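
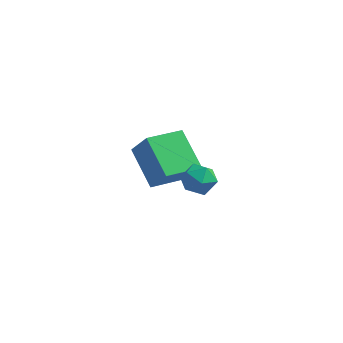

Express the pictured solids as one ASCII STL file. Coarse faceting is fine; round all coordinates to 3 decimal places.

solid 
facet normal -0.547 0.207 -0.811
outer loop
vertex -2.486 2.406 -0.532
vertex -1.521 3.851 -0.815
vertex -1.189 1.315 -1.685
endloop
endfacet
facet normal -0.548 -0.821 0.160
outer loop
vertex -0.379 1.009 -0.485
vertex -2.486 2.406 -0.532
vertex -1.189 1.315 -1.685
endloop
endfacet
facet normal -0.547 0.207 -0.811
outer loop
vertex -1.189 1.315 -1.685
vertex -1.521 3.851 -0.815
vertex -0.224 2.76 -1.968
endloop
endfacet
facet normal 0.632 -0.532 -0.563
outer loop
vertex -0.224 2.76 -1.968
vertex -0.379 1.009 -0.485
vertex -1.189 1.315 -1.685
endloop
endfacet
facet normal -0.632 0.532 0.563
outer loop
vertex -2.486 2.406 -0.532
vertex -0.711 3.545 0.385
vertex -1.521 3.851 -0.815
endloop
endfacet
facet normal -0.548 -0.821 0.160
outer loop
vertex -1.676 2.1 0.668
vertex -2.486 2.406 -0.532
vertex -0.379 1.009 -0.485
endloop
endfacet
facet normal -0.632 0.532 0.563
outer loop
vertex -1.676 2.1 0.668
vertex -0.711 3.545 0.385
vertex -2.486 2.406 -0.532
endloop
endfacet
facet normal 0.548 0.821 -0.160
outer loop
vertex -1.521 3.851 -0.815
vertex -0.711 3.545 0.385
vertex -0.224 2.76 -1.968
endloop
endfacet
facet normal 0.632 -0.532 -0.563
outer loop
vertex 0.586 2.454 -0.768
vertex -0.379 1.009 -0.485
vertex -0.224 2.76 -1.968
endloop
endfacet
facet normal 0.548 0.821 -0.160
outer loop
vertex -0.224 2.76 -1.968
vertex -0.711 3.545 0.385
vertex 0.586 2.454 -0.768
endloop
endfacet
facet normal 0.547 -0.207 0.811
outer loop
vertex 0.586 2.454 -0.768
vertex -1.676 2.1 0.668
vertex -0.379 1.009 -0.485
endloop
endfacet
facet normal 0.547 -0.207 0.811
outer loop
vertex -0.711 3.545 0.385
vertex -1.676 2.1 0.668
vertex 0.586 2.454 -0.768
endloop
endfacet
facet normal 0.176 0.898 -0.403
outer loop
vertex 2.564 -1.723 1.991
vertex 1.864 -1.48 2.227
vertex 2.482 -1.393 2.691
endloop
endfacet
facet normal 0.783 0.593 -0.188
outer loop
vertex 2.564 -1.723 1.991
vertex 2.482 -1.393 2.691
vertex 2.936 -2.019 2.607
endloop
endfacet
facet normal 0.849 -0.032 -0.528
outer loop
vertex 2.564 -1.723 1.991
vertex 2.936 -2.019 2.607
vertex 2.598 -2.494 2.092
endloop
endfacet
facet normal 0.283 -0.112 -0.953
outer loop
vertex 2.564 -1.723 1.991
vertex 2.598 -2.494 2.092
vertex 1.935 -2.161 1.856
endloop
endfacet
facet normal -0.135 0.463 -0.876
outer loop
vertex 2.564 -1.723 1.991
vertex 1.935 -2.161 1.856
vertex 1.864 -1.48 2.227
endloop
endfacet
facet normal 0.727 0.459 0.510
outer loop
vertex 2.936 -2.019 2.607
vertex 2.482 -1.393 2.691
vertex 2.465 -1.959 3.224
endloop
endfacet
facet normal -0.256 0.953 0.162
outer loop
vertex 2.482 -1.393 2.691
vertex 1.864 -1.48 2.227
vertex 1.802 -1.626 2.988
endloop
endfacet
facet normal -0.758 0.249 -0.603
outer loop
vertex 1.864 -1.48 2.227
vertex 1.935 -2.161 1.856
vertex 1.464 -2.101 2.473
endloop
endfacet
facet normal -0.084 -0.682 -0.727
outer loop
vertex 1.935 -2.161 1.856
vertex 2.598 -2.494 2.092
vertex 1.918 -2.727 2.389
endloop
endfacet
facet normal 0.833 -0.552 -0.038
outer loop
vertex 2.598 -2.494 2.092
vertex 2.936 -2.019 2.607
vertex 2.536 -2.64 2.853
endloop
endfacet
facet normal -0.283 0.112 0.953
outer loop
vertex 1.836 -2.397 3.089
vertex 2.465 -1.959 3.224
vertex 1.802 -1.626 2.988
endloop
endfacet
facet normal -0.849 0.032 0.528
outer loop
vertex 1.836 -2.397 3.089
vertex 1.802 -1.626 2.988
vertex 1.464 -2.101 2.473
endloop
endfacet
facet normal -0.783 -0.593 0.188
outer loop
vertex 1.836 -2.397 3.089
vertex 1.464 -2.101 2.473
vertex 1.918 -2.727 2.389
endloop
endfacet
facet normal -0.176 -0.898 0.403
outer loop
vertex 1.836 -2.397 3.089
vertex 1.918 -2.727 2.389
vertex 2.536 -2.64 2.853
endloop
endfacet
facet normal 0.135 -0.463 0.876
outer loop
vertex 1.836 -2.397 3.089
vertex 2.536 -2.64 2.853
vertex 2.465 -1.959 3.224
endloop
endfacet
facet normal 0.084 0.682 0.727
outer loop
vertex 1.802 -1.626 2.988
vertex 2.465 -1.959 3.224
vertex 2.482 -1.393 2.691
endloop
endfacet
facet normal -0.833 0.552 0.038
outer loop
vertex 1.464 -2.101 2.473
vertex 1.802 -1.626 2.988
vertex 1.864 -1.48 2.227
endloop
endfacet
facet normal -0.727 -0.459 -0.510
outer loop
vertex 1.918 -2.727 2.389
vertex 1.464 -2.101 2.473
vertex 1.935 -2.161 1.856
endloop
endfacet
facet normal 0.256 -0.953 -0.162
outer loop
vertex 2.536 -2.64 2.853
vertex 1.918 -2.727 2.389
vertex 2.598 -2.494 2.092
endloop
endfacet
facet normal 0.758 -0.249 0.603
outer loop
vertex 2.465 -1.959 3.224
vertex 2.536 -2.64 2.853
vertex 2.936 -2.019 2.607
endloop
endfacet

endsolid


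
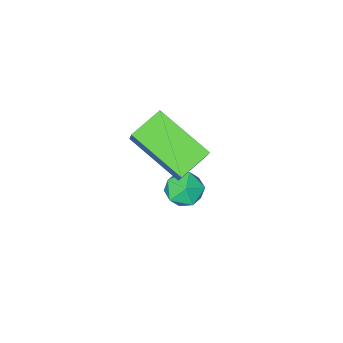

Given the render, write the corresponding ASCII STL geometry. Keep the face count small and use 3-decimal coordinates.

solid 
facet normal -0.919 -0.056 0.391
outer loop
vertex -0.86 2.797 1.319
vertex -1.361 4.531 0.389
vertex -1.274 2.104 0.249
endloop
endfacet
facet normal 0.247 -0.854 0.458
outer loop
vertex -0.199 2.169 -0.209
vertex -0.86 2.797 1.319
vertex -1.274 2.104 0.249
endloop
endfacet
facet normal -0.919 -0.055 0.391
outer loop
vertex -1.274 2.104 0.249
vertex -1.361 4.531 0.389
vertex -1.774 3.838 -0.681
endloop
endfacet
facet normal -0.309 -0.517 -0.798
outer loop
vertex -1.774 3.838 -0.681
vertex -0.199 2.169 -0.209
vertex -1.274 2.104 0.249
endloop
endfacet
facet normal 0.309 0.517 0.798
outer loop
vertex -0.86 2.797 1.319
vertex -0.286 4.596 -0.069
vertex -1.361 4.531 0.389
endloop
endfacet
facet normal 0.247 -0.854 0.458
outer loop
vertex 0.214 2.862 0.861
vertex -0.86 2.797 1.319
vertex -0.199 2.169 -0.209
endloop
endfacet
facet normal 0.309 0.517 0.798
outer loop
vertex 0.214 2.862 0.861
vertex -0.286 4.596 -0.069
vertex -0.86 2.797 1.319
endloop
endfacet
facet normal -0.247 0.854 -0.458
outer loop
vertex -1.361 4.531 0.389
vertex -0.286 4.596 -0.069
vertex -1.774 3.838 -0.681
endloop
endfacet
facet normal -0.309 -0.517 -0.798
outer loop
vertex -0.7 3.903 -1.139
vertex -0.199 2.169 -0.209
vertex -1.774 3.838 -0.681
endloop
endfacet
facet normal -0.247 0.854 -0.458
outer loop
vertex -1.774 3.838 -0.681
vertex -0.286 4.596 -0.069
vertex -0.7 3.903 -1.139
endloop
endfacet
facet normal 0.919 0.056 -0.391
outer loop
vertex -0.7 3.903 -1.139
vertex 0.214 2.862 0.861
vertex -0.199 2.169 -0.209
endloop
endfacet
facet normal 0.919 0.055 -0.391
outer loop
vertex -0.286 4.596 -0.069
vertex 0.214 2.862 0.861
vertex -0.7 3.903 -1.139
endloop
endfacet
facet normal -0.009 0.929 0.370
outer loop
vertex -1.441 3.642 -3.177
vertex -2.026 3.485 -2.797
vertex -1.377 3.379 -2.516
endloop
endfacet
facet normal 0.658 0.719 0.223
outer loop
vertex -1.441 3.642 -3.177
vertex -1.377 3.379 -2.516
vertex -0.946 3.146 -3.037
endloop
endfacet
facet normal 0.687 0.553 -0.471
outer loop
vertex -1.441 3.642 -3.177
vertex -0.946 3.146 -3.037
vertex -1.328 3.108 -3.639
endloop
endfacet
facet normal 0.041 0.659 -0.751
outer loop
vertex -1.441 3.642 -3.177
vertex -1.328 3.108 -3.639
vertex -1.996 3.318 -3.491
endloop
endfacet
facet normal -0.390 0.891 -0.231
outer loop
vertex -1.441 3.642 -3.177
vertex -1.996 3.318 -3.491
vertex -2.026 3.485 -2.797
endloop
endfacet
facet normal 0.792 0.128 0.597
outer loop
vertex -0.946 3.146 -3.037
vertex -1.377 3.379 -2.516
vertex -1.224 2.682 -2.569
endloop
endfacet
facet normal -0.286 0.466 0.837
outer loop
vertex -1.377 3.379 -2.516
vertex -2.026 3.485 -2.797
vertex -1.892 2.892 -2.421
endloop
endfacet
facet normal -0.904 0.404 -0.136
outer loop
vertex -2.026 3.485 -2.797
vertex -1.996 3.318 -3.491
vertex -2.274 2.854 -3.023
endloop
endfacet
facet normal -0.208 0.029 -0.978
outer loop
vertex -1.996 3.318 -3.491
vertex -1.328 3.108 -3.639
vertex -1.843 2.621 -3.544
endloop
endfacet
facet normal 0.840 -0.142 -0.524
outer loop
vertex -1.328 3.108 -3.639
vertex -0.946 3.146 -3.037
vertex -1.194 2.515 -3.263
endloop
endfacet
facet normal -0.041 -0.659 0.751
outer loop
vertex -1.779 2.358 -2.883
vertex -1.224 2.682 -2.569
vertex -1.892 2.892 -2.421
endloop
endfacet
facet normal -0.687 -0.553 0.471
outer loop
vertex -1.779 2.358 -2.883
vertex -1.892 2.892 -2.421
vertex -2.274 2.854 -3.023
endloop
endfacet
facet normal -0.658 -0.719 -0.223
outer loop
vertex -1.779 2.358 -2.883
vertex -2.274 2.854 -3.023
vertex -1.843 2.621 -3.544
endloop
endfacet
facet normal 0.009 -0.929 -0.370
outer loop
vertex -1.779 2.358 -2.883
vertex -1.843 2.621 -3.544
vertex -1.194 2.515 -3.263
endloop
endfacet
facet normal 0.390 -0.891 0.231
outer loop
vertex -1.779 2.358 -2.883
vertex -1.194 2.515 -3.263
vertex -1.224 2.682 -2.569
endloop
endfacet
facet normal 0.208 -0.029 0.978
outer loop
vertex -1.892 2.892 -2.421
vertex -1.224 2.682 -2.569
vertex -1.377 3.379 -2.516
endloop
endfacet
facet normal -0.840 0.142 0.524
outer loop
vertex -2.274 2.854 -3.023
vertex -1.892 2.892 -2.421
vertex -2.026 3.485 -2.797
endloop
endfacet
facet normal -0.792 -0.128 -0.597
outer loop
vertex -1.843 2.621 -3.544
vertex -2.274 2.854 -3.023
vertex -1.996 3.318 -3.491
endloop
endfacet
facet normal 0.286 -0.466 -0.837
outer loop
vertex -1.194 2.515 -3.263
vertex -1.843 2.621 -3.544
vertex -1.328 3.108 -3.639
endloop
endfacet
facet normal 0.904 -0.404 0.136
outer loop
vertex -1.224 2.682 -2.569
vertex -1.194 2.515 -3.263
vertex -0.946 3.146 -3.037
endloop
endfacet

endsolid


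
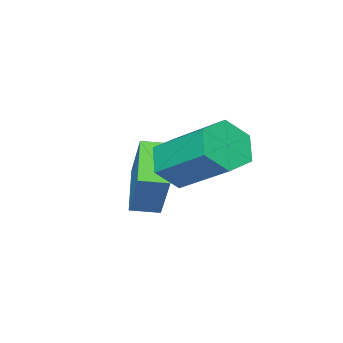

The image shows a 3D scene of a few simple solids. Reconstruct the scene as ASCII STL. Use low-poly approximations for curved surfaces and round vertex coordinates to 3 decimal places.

solid 
facet normal 0.036 -0.820 -0.572
outer loop
vertex 0.589 -1.315 -0.73
vertex 0.108 -0.943 -1.294
vertex 0.933 -0.873 -1.342
endloop
endfacet
facet normal 0.909 -0.210 0.359
outer loop
vertex 0.589 -1.315 -0.73
vertex 0.933 -0.873 -1.342
vertex 0.514 0.391 0.459
endloop
endfacet
facet normal 0.909 -0.210 0.359
outer loop
vertex 0.514 0.391 0.459
vertex 0.933 -0.873 -1.342
vertex 0.858 0.833 -0.154
endloop
endfacet
facet normal -0.036 0.820 0.571
outer loop
vertex 0.514 0.391 0.459
vertex 0.858 0.833 -0.154
vertex 0.032 0.763 -0.106
endloop
endfacet
facet normal 0.036 -0.820 -0.571
outer loop
vertex 0.933 -0.873 -1.342
vertex 0.108 -0.943 -1.294
vertex 0.452 -0.501 -1.907
endloop
endfacet
facet normal 0.814 0.355 -0.459
outer loop
vertex 0.933 -0.873 -1.342
vertex 0.452 -0.501 -1.907
vertex 0.858 0.833 -0.154
endloop
endfacet
facet normal 0.813 0.357 -0.460
outer loop
vertex 0.858 0.833 -0.154
vertex 0.452 -0.501 -1.907
vertex 0.376 1.205 -0.718
endloop
endfacet
facet normal -0.036 0.820 0.572
outer loop
vertex 0.858 0.833 -0.154
vertex 0.376 1.205 -0.718
vertex 0.032 0.763 -0.106
endloop
endfacet
facet normal 0.036 -0.820 -0.571
outer loop
vertex 0.452 -0.501 -1.907
vertex 0.108 -0.943 -1.294
vertex -0.374 -0.571 -1.859
endloop
endfacet
facet normal -0.096 0.566 -0.819
outer loop
vertex 0.452 -0.501 -1.907
vertex -0.374 -0.571 -1.859
vertex 0.376 1.205 -0.718
endloop
endfacet
facet normal -0.096 0.566 -0.819
outer loop
vertex 0.376 1.205 -0.718
vertex -0.374 -0.571 -1.859
vertex -0.449 1.135 -0.67
endloop
endfacet
facet normal -0.036 0.820 0.572
outer loop
vertex 0.376 1.205 -0.718
vertex -0.449 1.135 -0.67
vertex 0.032 0.763 -0.106
endloop
endfacet
facet normal 0.036 -0.820 -0.571
outer loop
vertex -0.374 -0.571 -1.859
vertex 0.108 -0.943 -1.294
vertex -0.718 -1.013 -1.246
endloop
endfacet
facet normal -0.909 0.210 -0.359
outer loop
vertex -0.374 -0.571 -1.859
vertex -0.718 -1.013 -1.246
vertex -0.449 1.135 -0.67
endloop
endfacet
facet normal -0.909 0.210 -0.359
outer loop
vertex -0.449 1.135 -0.67
vertex -0.718 -1.013 -1.246
vertex -0.793 0.693 -0.058
endloop
endfacet
facet normal -0.036 0.820 0.572
outer loop
vertex -0.449 1.135 -0.67
vertex -0.793 0.693 -0.058
vertex 0.032 0.763 -0.106
endloop
endfacet
facet normal 0.036 -0.820 -0.572
outer loop
vertex -0.718 -1.013 -1.246
vertex 0.108 -0.943 -1.294
vertex -0.236 -1.385 -0.682
endloop
endfacet
facet normal -0.813 -0.356 0.460
outer loop
vertex -0.718 -1.013 -1.246
vertex -0.236 -1.385 -0.682
vertex -0.793 0.693 -0.058
endloop
endfacet
facet normal -0.814 -0.356 0.459
outer loop
vertex -0.793 0.693 -0.058
vertex -0.236 -1.385 -0.682
vertex -0.312 0.321 0.507
endloop
endfacet
facet normal -0.036 0.820 0.571
outer loop
vertex -0.793 0.693 -0.058
vertex -0.312 0.321 0.507
vertex 0.032 0.763 -0.106
endloop
endfacet
facet normal 0.036 -0.820 -0.572
outer loop
vertex -0.236 -1.385 -0.682
vertex 0.108 -0.943 -1.294
vertex 0.589 -1.315 -0.73
endloop
endfacet
facet normal 0.096 -0.566 0.819
outer loop
vertex -0.236 -1.385 -0.682
vertex 0.589 -1.315 -0.73
vertex -0.312 0.321 0.507
endloop
endfacet
facet normal 0.096 -0.566 0.819
outer loop
vertex -0.312 0.321 0.507
vertex 0.589 -1.315 -0.73
vertex 0.514 0.391 0.459
endloop
endfacet
facet normal -0.036 0.820 0.571
outer loop
vertex -0.312 0.321 0.507
vertex 0.514 0.391 0.459
vertex 0.032 0.763 -0.106
endloop
endfacet
facet normal -0.598 -0.623 0.505
outer loop
vertex 0.302 -2.139 -0.874
vertex -0.327 -1.625 -0.985
vertex -0.108 -2.968 -2.383
endloop
endfacet
facet normal 0.767 -0.627 0.136
outer loop
vertex 0.807 -2.015 -3.155
vertex 0.302 -2.139 -0.874
vertex -0.108 -2.968 -2.383
endloop
endfacet
facet normal -0.598 -0.623 0.505
outer loop
vertex -0.108 -2.968 -2.383
vertex -0.327 -1.625 -0.985
vertex -0.737 -2.454 -2.494
endloop
endfacet
facet normal -0.232 -0.468 -0.853
outer loop
vertex -0.737 -2.454 -2.494
vertex 0.807 -2.015 -3.155
vertex -0.108 -2.968 -2.383
endloop
endfacet
facet normal 0.232 0.468 0.853
outer loop
vertex 0.302 -2.139 -0.874
vertex 0.588 -0.672 -1.757
vertex -0.327 -1.625 -0.985
endloop
endfacet
facet normal 0.767 -0.627 0.136
outer loop
vertex 1.217 -1.186 -1.646
vertex 0.302 -2.139 -0.874
vertex 0.807 -2.015 -3.155
endloop
endfacet
facet normal 0.232 0.468 0.853
outer loop
vertex 1.217 -1.186 -1.646
vertex 0.588 -0.672 -1.757
vertex 0.302 -2.139 -0.874
endloop
endfacet
facet normal -0.767 0.627 -0.136
outer loop
vertex -0.327 -1.625 -0.985
vertex 0.588 -0.672 -1.757
vertex -0.737 -2.454 -2.494
endloop
endfacet
facet normal -0.232 -0.468 -0.853
outer loop
vertex 0.178 -1.501 -3.266
vertex 0.807 -2.015 -3.155
vertex -0.737 -2.454 -2.494
endloop
endfacet
facet normal -0.767 0.627 -0.136
outer loop
vertex -0.737 -2.454 -2.494
vertex 0.588 -0.672 -1.757
vertex 0.178 -1.501 -3.266
endloop
endfacet
facet normal 0.598 0.623 -0.505
outer loop
vertex 0.178 -1.501 -3.266
vertex 1.217 -1.186 -1.646
vertex 0.807 -2.015 -3.155
endloop
endfacet
facet normal 0.598 0.623 -0.505
outer loop
vertex 0.588 -0.672 -1.757
vertex 1.217 -1.186 -1.646
vertex 0.178 -1.501 -3.266
endloop
endfacet

endsolid


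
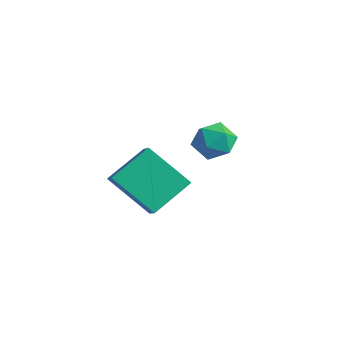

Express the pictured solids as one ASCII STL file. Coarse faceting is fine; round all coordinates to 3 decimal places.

solid 
facet normal -0.697 0.411 -0.588
outer loop
vertex -4.842 -0.461 0.561
vertex -3.326 0.165 -0.798
vertex -5.007 -2.049 -0.354
endloop
endfacet
facet normal -0.712 -0.294 0.638
outer loop
vertex -4.234 -2.505 0.298
vertex -4.842 -0.461 0.561
vertex -5.007 -2.049 -0.354
endloop
endfacet
facet normal -0.697 0.411 -0.587
outer loop
vertex -5.007 -2.049 -0.354
vertex -3.326 0.165 -0.798
vertex -3.492 -1.423 -1.713
endloop
endfacet
facet normal -0.090 -0.863 -0.497
outer loop
vertex -3.492 -1.423 -1.713
vertex -4.234 -2.505 0.298
vertex -5.007 -2.049 -0.354
endloop
endfacet
facet normal 0.090 0.863 0.497
outer loop
vertex -4.842 -0.461 0.561
vertex -2.553 -0.291 -0.146
vertex -3.326 0.165 -0.798
endloop
endfacet
facet normal -0.711 -0.294 0.639
outer loop
vertex -4.068 -0.917 1.213
vertex -4.842 -0.461 0.561
vertex -4.234 -2.505 0.298
endloop
endfacet
facet normal 0.090 0.863 0.497
outer loop
vertex -4.068 -0.917 1.213
vertex -2.553 -0.291 -0.146
vertex -4.842 -0.461 0.561
endloop
endfacet
facet normal 0.712 0.293 -0.638
outer loop
vertex -3.326 0.165 -0.798
vertex -2.553 -0.291 -0.146
vertex -3.492 -1.423 -1.713
endloop
endfacet
facet normal -0.089 -0.863 -0.497
outer loop
vertex -2.718 -1.879 -1.061
vertex -4.234 -2.505 0.298
vertex -3.492 -1.423 -1.713
endloop
endfacet
facet normal 0.711 0.294 -0.639
outer loop
vertex -3.492 -1.423 -1.713
vertex -2.553 -0.291 -0.146
vertex -2.718 -1.879 -1.061
endloop
endfacet
facet normal 0.697 -0.411 0.588
outer loop
vertex -2.718 -1.879 -1.061
vertex -4.068 -0.917 1.213
vertex -4.234 -2.505 0.298
endloop
endfacet
facet normal 0.697 -0.411 0.588
outer loop
vertex -2.553 -0.291 -0.146
vertex -4.068 -0.917 1.213
vertex -2.718 -1.879 -1.061
endloop
endfacet
facet normal 0.153 0.904 -0.399
outer loop
vertex -0.322 -0.792 2.687
vertex -0.918 -0.471 3.187
vertex -0.118 -0.492 3.446
endloop
endfacet
facet normal 0.753 0.517 -0.407
outer loop
vertex -0.322 -0.792 2.687
vertex -0.118 -0.492 3.446
vertex 0.226 -1.209 3.171
endloop
endfacet
facet normal 0.625 -0.080 -0.776
outer loop
vertex -0.322 -0.792 2.687
vertex 0.226 -1.209 3.171
vertex -0.362 -1.63 2.741
endloop
endfacet
facet normal -0.054 -0.062 -0.997
outer loop
vertex -0.322 -0.792 2.687
vertex -0.362 -1.63 2.741
vertex -1.069 -1.174 2.751
endloop
endfacet
facet normal -0.345 0.547 -0.763
outer loop
vertex -0.322 -0.792 2.687
vertex -1.069 -1.174 2.751
vertex -0.918 -0.471 3.187
endloop
endfacet
facet normal 0.905 0.332 0.265
outer loop
vertex 0.226 -1.209 3.171
vertex -0.118 -0.492 3.446
vertex -0.031 -1.146 3.969
endloop
endfacet
facet normal -0.065 0.958 0.280
outer loop
vertex -0.118 -0.492 3.446
vertex -0.918 -0.471 3.187
vertex -0.738 -0.69 3.979
endloop
endfacet
facet normal -0.871 0.380 -0.311
outer loop
vertex -0.918 -0.471 3.187
vertex -1.069 -1.174 2.751
vertex -1.326 -1.111 3.549
endloop
endfacet
facet normal -0.400 -0.604 -0.689
outer loop
vertex -1.069 -1.174 2.751
vertex -0.362 -1.63 2.741
vertex -0.982 -1.828 3.274
endloop
endfacet
facet normal 0.698 -0.634 -0.334
outer loop
vertex -0.362 -1.63 2.741
vertex 0.226 -1.209 3.171
vertex -0.182 -1.849 3.533
endloop
endfacet
facet normal 0.054 0.062 0.997
outer loop
vertex -0.778 -1.528 4.033
vertex -0.031 -1.146 3.969
vertex -0.738 -0.69 3.979
endloop
endfacet
facet normal -0.625 0.080 0.776
outer loop
vertex -0.778 -1.528 4.033
vertex -0.738 -0.69 3.979
vertex -1.326 -1.111 3.549
endloop
endfacet
facet normal -0.753 -0.517 0.407
outer loop
vertex -0.778 -1.528 4.033
vertex -1.326 -1.111 3.549
vertex -0.982 -1.828 3.274
endloop
endfacet
facet normal -0.153 -0.904 0.399
outer loop
vertex -0.778 -1.528 4.033
vertex -0.982 -1.828 3.274
vertex -0.182 -1.849 3.533
endloop
endfacet
facet normal 0.345 -0.547 0.763
outer loop
vertex -0.778 -1.528 4.033
vertex -0.182 -1.849 3.533
vertex -0.031 -1.146 3.969
endloop
endfacet
facet normal 0.400 0.604 0.689
outer loop
vertex -0.738 -0.69 3.979
vertex -0.031 -1.146 3.969
vertex -0.118 -0.492 3.446
endloop
endfacet
facet normal -0.698 0.634 0.334
outer loop
vertex -1.326 -1.111 3.549
vertex -0.738 -0.69 3.979
vertex -0.918 -0.471 3.187
endloop
endfacet
facet normal -0.905 -0.332 -0.265
outer loop
vertex -0.982 -1.828 3.274
vertex -1.326 -1.111 3.549
vertex -1.069 -1.174 2.751
endloop
endfacet
facet normal 0.065 -0.958 -0.280
outer loop
vertex -0.182 -1.849 3.533
vertex -0.982 -1.828 3.274
vertex -0.362 -1.63 2.741
endloop
endfacet
facet normal 0.871 -0.380 0.311
outer loop
vertex -0.031 -1.146 3.969
vertex -0.182 -1.849 3.533
vertex 0.226 -1.209 3.171
endloop
endfacet

endsolid


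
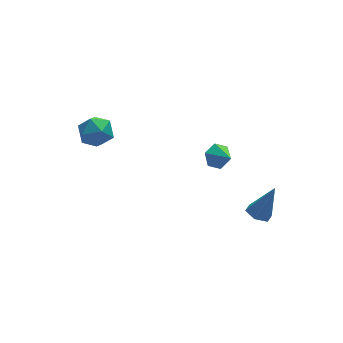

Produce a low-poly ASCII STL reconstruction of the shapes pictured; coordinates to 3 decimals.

solid 
facet normal -0.283 0.797 -0.534
outer loop
vertex 2.648 -0.053 -0.349
vertex 2.054 -0.414 -0.573
vertex 2.03 -0.014 0.037
endloop
endfacet
facet normal 0.530 0.152 0.834
outer loop
vertex 2.648 -0.053 -0.349
vertex 2.03 -0.014 0.037
vertex 2.386 -1.346 0.053
endloop
endfacet
facet normal -0.283 0.797 -0.534
outer loop
vertex 2.03 -0.014 0.037
vertex 2.054 -0.414 -0.573
vertex 1.436 -0.374 -0.186
endloop
endfacet
facet normal -0.312 -0.072 0.947
outer loop
vertex 2.03 -0.014 0.037
vertex 1.436 -0.374 -0.186
vertex 2.386 -1.346 0.053
endloop
endfacet
facet normal -0.283 0.796 -0.535
outer loop
vertex 1.436 -0.374 -0.186
vertex 2.054 -0.414 -0.573
vertex 1.46 -0.775 -0.796
endloop
endfacet
facet normal -0.709 -0.602 0.368
outer loop
vertex 1.436 -0.374 -0.186
vertex 1.46 -0.775 -0.796
vertex 2.386 -1.346 0.053
endloop
endfacet
facet normal -0.283 0.796 -0.536
outer loop
vertex 1.46 -0.775 -0.796
vertex 2.054 -0.414 -0.573
vertex 2.079 -0.815 -1.182
endloop
endfacet
facet normal -0.262 -0.909 -0.326
outer loop
vertex 1.46 -0.775 -0.796
vertex 2.079 -0.815 -1.182
vertex 2.386 -1.346 0.053
endloop
endfacet
facet normal -0.283 0.796 -0.536
outer loop
vertex 2.079 -0.815 -1.182
vertex 2.054 -0.414 -0.573
vertex 2.672 -0.454 -0.959
endloop
endfacet
facet normal 0.582 -0.685 -0.439
outer loop
vertex 2.079 -0.815 -1.182
vertex 2.672 -0.454 -0.959
vertex 2.386 -1.346 0.053
endloop
endfacet
facet normal -0.282 0.796 -0.535
outer loop
vertex 2.672 -0.454 -0.959
vertex 2.054 -0.414 -0.573
vertex 2.648 -0.053 -0.349
endloop
endfacet
facet normal 0.978 -0.155 0.140
outer loop
vertex 2.672 -0.454 -0.959
vertex 2.648 -0.053 -0.349
vertex 2.386 -1.346 0.053
endloop
endfacet
facet normal -0.331 0.727 0.602
outer loop
vertex -2.763 3.738 0.0
vertex -3.683 3.446 -0.153
vertex -3.167 3.068 0.587
endloop
endfacet
facet normal 0.319 0.508 0.800
outer loop
vertex -2.763 3.738 0.0
vertex -3.167 3.068 0.587
vertex -2.243 2.961 0.286
endloop
endfacet
facet normal 0.761 0.600 0.247
outer loop
vertex -2.763 3.738 0.0
vertex -2.243 2.961 0.286
vertex -2.188 3.272 -0.639
endloop
endfacet
facet normal 0.384 0.876 -0.293
outer loop
vertex -2.763 3.738 0.0
vertex -2.188 3.272 -0.639
vertex -3.078 3.572 -0.91
endloop
endfacet
facet normal -0.291 0.954 -0.073
outer loop
vertex -2.763 3.738 0.0
vertex -3.078 3.572 -0.91
vertex -3.683 3.446 -0.153
endloop
endfacet
facet normal 0.284 -0.191 0.940
outer loop
vertex -2.243 2.961 0.286
vertex -3.167 3.068 0.587
vertex -2.842 2.188 0.31
endloop
endfacet
facet normal -0.768 0.163 0.619
outer loop
vertex -3.167 3.068 0.587
vertex -3.683 3.446 -0.153
vertex -3.732 2.488 0.039
endloop
endfacet
facet normal -0.703 0.530 -0.474
outer loop
vertex -3.683 3.446 -0.153
vertex -3.078 3.572 -0.91
vertex -3.677 2.799 -0.886
endloop
endfacet
facet normal 0.388 0.404 -0.828
outer loop
vertex -3.078 3.572 -0.91
vertex -2.188 3.272 -0.639
vertex -2.753 2.692 -1.187
endloop
endfacet
facet normal 0.998 -0.042 0.045
outer loop
vertex -2.188 3.272 -0.639
vertex -2.243 2.961 0.286
vertex -2.237 2.314 -0.447
endloop
endfacet
facet normal -0.384 -0.876 0.293
outer loop
vertex -3.157 2.022 -0.6
vertex -2.842 2.188 0.31
vertex -3.732 2.488 0.039
endloop
endfacet
facet normal -0.761 -0.600 -0.247
outer loop
vertex -3.157 2.022 -0.6
vertex -3.732 2.488 0.039
vertex -3.677 2.799 -0.886
endloop
endfacet
facet normal -0.319 -0.508 -0.800
outer loop
vertex -3.157 2.022 -0.6
vertex -3.677 2.799 -0.886
vertex -2.753 2.692 -1.187
endloop
endfacet
facet normal 0.331 -0.727 -0.602
outer loop
vertex -3.157 2.022 -0.6
vertex -2.753 2.692 -1.187
vertex -2.237 2.314 -0.447
endloop
endfacet
facet normal 0.291 -0.954 0.073
outer loop
vertex -3.157 2.022 -0.6
vertex -2.237 2.314 -0.447
vertex -2.842 2.188 0.31
endloop
endfacet
facet normal -0.388 -0.404 0.828
outer loop
vertex -3.732 2.488 0.039
vertex -2.842 2.188 0.31
vertex -3.167 3.068 0.587
endloop
endfacet
facet normal -0.998 0.042 -0.045
outer loop
vertex -3.677 2.799 -0.886
vertex -3.732 2.488 0.039
vertex -3.683 3.446 -0.153
endloop
endfacet
facet normal -0.284 0.191 -0.940
outer loop
vertex -2.753 2.692 -1.187
vertex -3.677 2.799 -0.886
vertex -3.078 3.572 -0.91
endloop
endfacet
facet normal 0.768 -0.163 -0.619
outer loop
vertex -2.237 2.314 -0.447
vertex -2.753 2.692 -1.187
vertex -2.188 3.272 -0.639
endloop
endfacet
facet normal 0.703 -0.530 0.474
outer loop
vertex -2.842 2.188 0.31
vertex -2.237 2.314 -0.447
vertex -2.243 2.961 0.286
endloop
endfacet
facet normal -0.426 -0.031 -0.904
outer loop
vertex 4.002 -2.703 -3.608
vertex 3.384 -2.589 -3.321
vertex 3.775 -2.057 -3.523
endloop
endfacet
facet normal 0.933 0.343 -0.112
outer loop
vertex 4.002 -2.703 -3.608
vertex 3.775 -2.057 -3.523
vertex 4.176 -2.531 -1.639
endloop
endfacet
facet normal -0.425 -0.031 -0.905
outer loop
vertex 3.775 -2.057 -3.523
vertex 3.384 -2.589 -3.321
vertex 3.158 -1.943 -3.237
endloop
endfacet
facet normal 0.260 0.948 0.183
outer loop
vertex 3.775 -2.057 -3.523
vertex 3.158 -1.943 -3.237
vertex 4.176 -2.531 -1.639
endloop
endfacet
facet normal -0.425 -0.031 -0.905
outer loop
vertex 3.158 -1.943 -3.237
vertex 3.384 -2.589 -3.321
vertex 2.767 -2.474 -3.035
endloop
endfacet
facet normal -0.542 0.616 0.572
outer loop
vertex 3.158 -1.943 -3.237
vertex 2.767 -2.474 -3.035
vertex 4.176 -2.531 -1.639
endloop
endfacet
facet normal -0.425 -0.032 -0.905
outer loop
vertex 2.767 -2.474 -3.035
vertex 3.384 -2.589 -3.321
vertex 2.994 -3.121 -3.119
endloop
endfacet
facet normal -0.673 -0.322 0.666
outer loop
vertex 2.767 -2.474 -3.035
vertex 2.994 -3.121 -3.119
vertex 4.176 -2.531 -1.639
endloop
endfacet
facet normal -0.426 -0.031 -0.904
outer loop
vertex 2.994 -3.121 -3.119
vertex 3.384 -2.589 -3.321
vertex 3.611 -3.235 -3.406
endloop
endfacet
facet normal 0.000 -0.929 0.370
outer loop
vertex 2.994 -3.121 -3.119
vertex 3.611 -3.235 -3.406
vertex 4.176 -2.531 -1.639
endloop
endfacet
facet normal -0.426 -0.031 -0.904
outer loop
vertex 3.611 -3.235 -3.406
vertex 3.384 -2.589 -3.321
vertex 4.002 -2.703 -3.608
endloop
endfacet
facet normal 0.802 -0.597 -0.019
outer loop
vertex 3.611 -3.235 -3.406
vertex 4.002 -2.703 -3.608
vertex 4.176 -2.531 -1.639
endloop
endfacet

endsolid


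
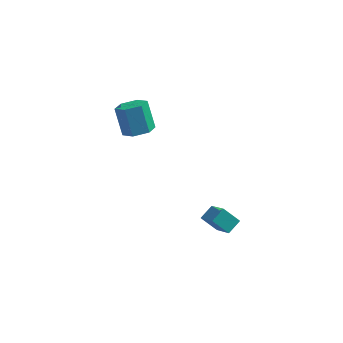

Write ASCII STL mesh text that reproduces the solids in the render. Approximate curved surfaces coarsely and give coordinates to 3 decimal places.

solid 
facet normal 0.300 -0.427 -0.853
outer loop
vertex -1.083 2.472 -2.185
vertex -1.831 2.152 -2.288
vertex -1.655 2.891 -2.596
endloop
endfacet
facet normal 0.650 0.747 -0.143
outer loop
vertex -1.083 2.472 -2.185
vertex -1.655 2.891 -2.596
vertex -1.562 3.149 -0.828
endloop
endfacet
facet normal 0.650 0.747 -0.143
outer loop
vertex -1.562 3.149 -0.828
vertex -1.655 2.891 -2.596
vertex -2.134 3.568 -1.239
endloop
endfacet
facet normal -0.302 0.425 0.853
outer loop
vertex -1.562 3.149 -0.828
vertex -2.134 3.568 -1.239
vertex -2.309 2.828 -0.932
endloop
endfacet
facet normal 0.300 -0.427 -0.853
outer loop
vertex -1.655 2.891 -2.596
vertex -1.831 2.152 -2.288
vertex -2.403 2.571 -2.699
endloop
endfacet
facet normal -0.279 0.816 -0.506
outer loop
vertex -1.655 2.891 -2.596
vertex -2.403 2.571 -2.699
vertex -2.134 3.568 -1.239
endloop
endfacet
facet normal -0.279 0.816 -0.506
outer loop
vertex -2.134 3.568 -1.239
vertex -2.403 2.571 -2.699
vertex -2.882 3.248 -1.343
endloop
endfacet
facet normal -0.301 0.425 0.854
outer loop
vertex -2.134 3.568 -1.239
vertex -2.882 3.248 -1.343
vertex -2.309 2.828 -0.932
endloop
endfacet
facet normal 0.302 -0.425 -0.853
outer loop
vertex -2.403 2.571 -2.699
vertex -1.831 2.152 -2.288
vertex -2.578 1.831 -2.392
endloop
endfacet
facet normal -0.929 0.069 -0.363
outer loop
vertex -2.403 2.571 -2.699
vertex -2.578 1.831 -2.392
vertex -2.882 3.248 -1.343
endloop
endfacet
facet normal -0.929 0.069 -0.362
outer loop
vertex -2.882 3.248 -1.343
vertex -2.578 1.831 -2.392
vertex -3.057 2.508 -1.035
endloop
endfacet
facet normal -0.300 0.426 0.854
outer loop
vertex -2.882 3.248 -1.343
vertex -3.057 2.508 -1.035
vertex -2.309 2.828 -0.932
endloop
endfacet
facet normal 0.302 -0.425 -0.853
outer loop
vertex -2.578 1.831 -2.392
vertex -1.831 2.152 -2.288
vertex -2.006 1.412 -1.981
endloop
endfacet
facet normal -0.650 -0.747 0.143
outer loop
vertex -2.578 1.831 -2.392
vertex -2.006 1.412 -1.981
vertex -3.057 2.508 -1.035
endloop
endfacet
facet normal -0.650 -0.747 0.143
outer loop
vertex -3.057 2.508 -1.035
vertex -2.006 1.412 -1.981
vertex -2.485 2.089 -0.624
endloop
endfacet
facet normal -0.300 0.427 0.853
outer loop
vertex -3.057 2.508 -1.035
vertex -2.485 2.089 -0.624
vertex -2.309 2.828 -0.932
endloop
endfacet
facet normal 0.301 -0.425 -0.854
outer loop
vertex -2.006 1.412 -1.981
vertex -1.831 2.152 -2.288
vertex -1.258 1.732 -1.877
endloop
endfacet
facet normal 0.279 -0.816 0.506
outer loop
vertex -2.006 1.412 -1.981
vertex -1.258 1.732 -1.877
vertex -2.485 2.089 -0.624
endloop
endfacet
facet normal 0.279 -0.816 0.506
outer loop
vertex -2.485 2.089 -0.624
vertex -1.258 1.732 -1.877
vertex -1.737 2.409 -0.521
endloop
endfacet
facet normal -0.300 0.427 0.853
outer loop
vertex -2.485 2.089 -0.624
vertex -1.737 2.409 -0.521
vertex -2.309 2.828 -0.932
endloop
endfacet
facet normal 0.300 -0.426 -0.854
outer loop
vertex -1.258 1.732 -1.877
vertex -1.831 2.152 -2.288
vertex -1.083 2.472 -2.185
endloop
endfacet
facet normal 0.929 -0.069 0.363
outer loop
vertex -1.258 1.732 -1.877
vertex -1.083 2.472 -2.185
vertex -1.737 2.409 -0.521
endloop
endfacet
facet normal 0.929 -0.069 0.363
outer loop
vertex -1.737 2.409 -0.521
vertex -1.083 2.472 -2.185
vertex -1.562 3.149 -0.828
endloop
endfacet
facet normal -0.302 0.425 0.853
outer loop
vertex -1.737 2.409 -0.521
vertex -1.562 3.149 -0.828
vertex -2.309 2.828 -0.932
endloop
endfacet
facet normal -0.771 0.193 0.607
outer loop
vertex 2.493 -4.089 -2.09
vertex 2.922 -3.487 -1.736
vertex 1.819 -2.879 -3.331
endloop
endfacet
facet normal -0.523 -0.735 -0.432
outer loop
vertex 2.598 -3.073 -3.944
vertex 2.493 -4.089 -2.09
vertex 1.819 -2.879 -3.331
endloop
endfacet
facet normal -0.771 0.193 0.607
outer loop
vertex 1.819 -2.879 -3.331
vertex 2.922 -3.487 -1.736
vertex 2.248 -2.277 -2.977
endloop
endfacet
facet normal -0.363 0.651 -0.667
outer loop
vertex 2.248 -2.277 -2.977
vertex 2.598 -3.073 -3.944
vertex 1.819 -2.879 -3.331
endloop
endfacet
facet normal 0.363 -0.651 0.667
outer loop
vertex 2.493 -4.089 -2.09
vertex 3.701 -3.681 -2.349
vertex 2.922 -3.487 -1.736
endloop
endfacet
facet normal -0.523 -0.735 -0.432
outer loop
vertex 3.272 -4.283 -2.703
vertex 2.493 -4.089 -2.09
vertex 2.598 -3.073 -3.944
endloop
endfacet
facet normal 0.363 -0.651 0.667
outer loop
vertex 3.272 -4.283 -2.703
vertex 3.701 -3.681 -2.349
vertex 2.493 -4.089 -2.09
endloop
endfacet
facet normal 0.523 0.735 0.432
outer loop
vertex 2.922 -3.487 -1.736
vertex 3.701 -3.681 -2.349
vertex 2.248 -2.277 -2.977
endloop
endfacet
facet normal -0.363 0.651 -0.667
outer loop
vertex 3.027 -2.471 -3.59
vertex 2.598 -3.073 -3.944
vertex 2.248 -2.277 -2.977
endloop
endfacet
facet normal 0.523 0.735 0.432
outer loop
vertex 2.248 -2.277 -2.977
vertex 3.701 -3.681 -2.349
vertex 3.027 -2.471 -3.59
endloop
endfacet
facet normal 0.771 -0.193 -0.607
outer loop
vertex 3.027 -2.471 -3.59
vertex 3.272 -4.283 -2.703
vertex 2.598 -3.073 -3.944
endloop
endfacet
facet normal 0.771 -0.193 -0.607
outer loop
vertex 3.701 -3.681 -2.349
vertex 3.272 -4.283 -2.703
vertex 3.027 -2.471 -3.59
endloop
endfacet

endsolid


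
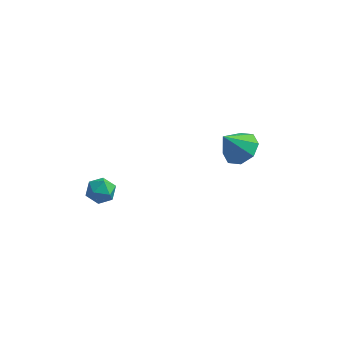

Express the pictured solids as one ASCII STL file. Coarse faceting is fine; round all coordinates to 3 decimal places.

solid 
facet normal -0.999 0.025 0.022
outer loop
vertex -4.546 -1.958 0.495
vertex -4.564 -2.724 0.548
vertex -4.539 -2.296 1.185
endloop
endfacet
facet normal -0.724 0.617 0.309
outer loop
vertex -4.546 -1.958 0.495
vertex -4.539 -2.296 1.185
vertex -4.084 -1.693 1.048
endloop
endfacet
facet normal -0.315 0.931 -0.183
outer loop
vertex -4.546 -1.958 0.495
vertex -4.084 -1.693 1.048
vertex -3.827 -1.748 0.327
endloop
endfacet
facet normal -0.337 0.533 -0.776
outer loop
vertex -4.546 -1.958 0.495
vertex -3.827 -1.748 0.327
vertex -4.124 -2.385 0.018
endloop
endfacet
facet normal -0.761 -0.027 -0.649
outer loop
vertex -4.546 -1.958 0.495
vertex -4.124 -2.385 0.018
vertex -4.564 -2.724 0.548
endloop
endfacet
facet normal -0.304 0.423 0.853
outer loop
vertex -4.084 -1.693 1.048
vertex -4.539 -2.296 1.185
vertex -3.816 -2.295 1.442
endloop
endfacet
facet normal -0.751 -0.534 0.389
outer loop
vertex -4.539 -2.296 1.185
vertex -4.564 -2.724 0.548
vertex -4.113 -2.932 1.133
endloop
endfacet
facet normal -0.363 -0.618 -0.697
outer loop
vertex -4.564 -2.724 0.548
vertex -4.124 -2.385 0.018
vertex -3.856 -2.987 0.412
endloop
endfacet
facet normal 0.320 0.288 -0.902
outer loop
vertex -4.124 -2.385 0.018
vertex -3.827 -1.748 0.327
vertex -3.401 -2.384 0.275
endloop
endfacet
facet normal 0.357 0.932 0.056
outer loop
vertex -3.827 -1.748 0.327
vertex -4.084 -1.693 1.048
vertex -3.376 -1.956 0.912
endloop
endfacet
facet normal 0.337 -0.533 0.776
outer loop
vertex -3.394 -2.722 0.965
vertex -3.816 -2.295 1.442
vertex -4.113 -2.932 1.133
endloop
endfacet
facet normal 0.315 -0.931 0.183
outer loop
vertex -3.394 -2.722 0.965
vertex -4.113 -2.932 1.133
vertex -3.856 -2.987 0.412
endloop
endfacet
facet normal 0.724 -0.617 -0.309
outer loop
vertex -3.394 -2.722 0.965
vertex -3.856 -2.987 0.412
vertex -3.401 -2.384 0.275
endloop
endfacet
facet normal 0.999 -0.025 -0.022
outer loop
vertex -3.394 -2.722 0.965
vertex -3.401 -2.384 0.275
vertex -3.376 -1.956 0.912
endloop
endfacet
facet normal 0.761 0.027 0.649
outer loop
vertex -3.394 -2.722 0.965
vertex -3.376 -1.956 0.912
vertex -3.816 -2.295 1.442
endloop
endfacet
facet normal -0.320 -0.288 0.902
outer loop
vertex -4.113 -2.932 1.133
vertex -3.816 -2.295 1.442
vertex -4.539 -2.296 1.185
endloop
endfacet
facet normal -0.357 -0.932 -0.056
outer loop
vertex -3.856 -2.987 0.412
vertex -4.113 -2.932 1.133
vertex -4.564 -2.724 0.548
endloop
endfacet
facet normal 0.304 -0.423 -0.853
outer loop
vertex -3.401 -2.384 0.275
vertex -3.856 -2.987 0.412
vertex -4.124 -2.385 0.018
endloop
endfacet
facet normal 0.751 0.534 -0.389
outer loop
vertex -3.376 -1.956 0.912
vertex -3.401 -2.384 0.275
vertex -3.827 -1.748 0.327
endloop
endfacet
facet normal 0.363 0.618 0.697
outer loop
vertex -3.816 -2.295 1.442
vertex -3.376 -1.956 0.912
vertex -4.084 -1.693 1.048
endloop
endfacet
facet normal 0.459 0.373 -0.807
outer loop
vertex 1.635 3.302 -0.28
vertex 0.832 3.885 -0.467
vertex 1.683 3.991 0.066
endloop
endfacet
facet normal 0.530 -0.410 0.742
outer loop
vertex 1.635 3.302 -0.28
vertex 1.683 3.991 0.066
vertex 0.108 3.295 0.807
endloop
endfacet
facet normal 0.459 0.373 -0.807
outer loop
vertex 1.683 3.991 0.066
vertex 0.832 3.885 -0.467
vertex 1.233 4.618 0.1
endloop
endfacet
facet normal 0.345 0.197 0.918
outer loop
vertex 1.683 3.991 0.066
vertex 1.233 4.618 0.1
vertex 0.108 3.295 0.807
endloop
endfacet
facet normal 0.459 0.373 -0.807
outer loop
vertex 1.233 4.618 0.1
vertex 0.832 3.885 -0.467
vertex 0.548 4.816 -0.198
endloop
endfacet
facet normal -0.179 0.578 0.796
outer loop
vertex 1.233 4.618 0.1
vertex 0.548 4.816 -0.198
vertex 0.108 3.295 0.807
endloop
endfacet
facet normal 0.459 0.373 -0.807
outer loop
vertex 0.548 4.816 -0.198
vertex 0.832 3.885 -0.467
vertex 0.029 4.468 -0.654
endloop
endfacet
facet normal -0.735 0.509 0.448
outer loop
vertex 0.548 4.816 -0.198
vertex 0.029 4.468 -0.654
vertex 0.108 3.295 0.807
endloop
endfacet
facet normal 0.458 0.373 -0.807
outer loop
vertex 0.029 4.468 -0.654
vertex 0.832 3.885 -0.467
vertex -0.019 3.778 -1.0
endloop
endfacet
facet normal -0.996 0.030 0.078
outer loop
vertex 0.029 4.468 -0.654
vertex -0.019 3.778 -1.0
vertex 0.108 3.295 0.807
endloop
endfacet
facet normal 0.458 0.373 -0.807
outer loop
vertex -0.019 3.778 -1.0
vertex 0.832 3.885 -0.467
vertex 0.431 3.151 -1.034
endloop
endfacet
facet normal -0.811 -0.577 -0.097
outer loop
vertex -0.019 3.778 -1.0
vertex 0.431 3.151 -1.034
vertex 0.108 3.295 0.807
endloop
endfacet
facet normal 0.458 0.373 -0.807
outer loop
vertex 0.431 3.151 -1.034
vertex 0.832 3.885 -0.467
vertex 1.117 2.954 -0.736
endloop
endfacet
facet normal -0.286 -0.958 0.025
outer loop
vertex 0.431 3.151 -1.034
vertex 1.117 2.954 -0.736
vertex 0.108 3.295 0.807
endloop
endfacet
facet normal 0.459 0.373 -0.806
outer loop
vertex 1.117 2.954 -0.736
vertex 0.832 3.885 -0.467
vertex 1.635 3.302 -0.28
endloop
endfacet
facet normal 0.269 -0.888 0.372
outer loop
vertex 1.117 2.954 -0.736
vertex 1.635 3.302 -0.28
vertex 0.108 3.295 0.807
endloop
endfacet

endsolid


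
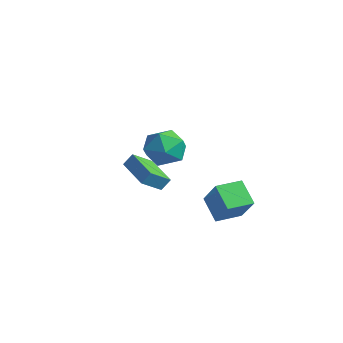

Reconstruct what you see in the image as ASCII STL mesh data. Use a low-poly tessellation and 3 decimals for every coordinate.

solid 
facet normal -0.776 0.190 0.601
outer loop
vertex 0.978 0.368 -0.885
vertex 1.327 1.878 -0.911
vertex -0.2 0.613 -2.483
endloop
endfacet
facet normal -0.225 -0.974 0.017
outer loop
vertex 1.073 0.302 -3.469
vertex 0.978 0.368 -0.885
vertex -0.2 0.613 -2.483
endloop
endfacet
facet normal -0.776 0.190 0.601
outer loop
vertex -0.2 0.613 -2.483
vertex 1.327 1.878 -0.911
vertex 0.149 2.123 -2.509
endloop
endfacet
facet normal -0.589 0.122 -0.799
outer loop
vertex 0.149 2.123 -2.509
vertex 1.073 0.302 -3.469
vertex -0.2 0.613 -2.483
endloop
endfacet
facet normal 0.589 -0.122 0.799
outer loop
vertex 0.978 0.368 -0.885
vertex 2.6 1.567 -1.897
vertex 1.327 1.878 -0.911
endloop
endfacet
facet normal -0.225 -0.974 0.017
outer loop
vertex 2.251 0.057 -1.871
vertex 0.978 0.368 -0.885
vertex 1.073 0.302 -3.469
endloop
endfacet
facet normal 0.589 -0.122 0.799
outer loop
vertex 2.251 0.057 -1.871
vertex 2.6 1.567 -1.897
vertex 0.978 0.368 -0.885
endloop
endfacet
facet normal 0.225 0.974 -0.017
outer loop
vertex 1.327 1.878 -0.911
vertex 2.6 1.567 -1.897
vertex 0.149 2.123 -2.509
endloop
endfacet
facet normal -0.589 0.122 -0.799
outer loop
vertex 1.422 1.812 -3.495
vertex 1.073 0.302 -3.469
vertex 0.149 2.123 -2.509
endloop
endfacet
facet normal 0.225 0.974 -0.017
outer loop
vertex 0.149 2.123 -2.509
vertex 2.6 1.567 -1.897
vertex 1.422 1.812 -3.495
endloop
endfacet
facet normal 0.776 -0.190 -0.601
outer loop
vertex 1.422 1.812 -3.495
vertex 2.251 0.057 -1.871
vertex 1.073 0.302 -3.469
endloop
endfacet
facet normal 0.776 -0.190 -0.601
outer loop
vertex 2.6 1.567 -1.897
vertex 2.251 0.057 -1.871
vertex 1.422 1.812 -3.495
endloop
endfacet
facet normal -0.819 0.454 0.350
outer loop
vertex 0.923 -3.032 3.545
vertex 0.758 -3.949 4.349
vertex 1.435 -2.971 4.663
endloop
endfacet
facet normal -0.347 0.932 0.108
outer loop
vertex 0.923 -3.032 3.545
vertex 1.435 -2.971 4.663
vertex 2.075 -2.618 3.673
endloop
endfacet
facet normal -0.218 0.786 -0.579
outer loop
vertex 0.923 -3.032 3.545
vertex 2.075 -2.618 3.673
vertex 1.793 -3.378 2.747
endloop
endfacet
facet normal -0.611 0.218 -0.761
outer loop
vertex 0.923 -3.032 3.545
vertex 1.793 -3.378 2.747
vertex 0.979 -4.2 3.165
endloop
endfacet
facet normal -0.982 0.013 -0.186
outer loop
vertex 0.923 -3.032 3.545
vertex 0.979 -4.2 3.165
vertex 0.758 -3.949 4.349
endloop
endfacet
facet normal 0.262 0.843 0.470
outer loop
vertex 2.075 -2.618 3.673
vertex 1.435 -2.971 4.663
vertex 2.621 -3.28 4.555
endloop
endfacet
facet normal -0.502 0.071 0.862
outer loop
vertex 1.435 -2.971 4.663
vertex 0.758 -3.949 4.349
vertex 1.807 -4.102 4.973
endloop
endfacet
facet normal -0.767 -0.642 -0.007
outer loop
vertex 0.758 -3.949 4.349
vertex 0.979 -4.2 3.165
vertex 1.525 -4.862 4.047
endloop
endfacet
facet normal -0.166 -0.311 -0.936
outer loop
vertex 0.979 -4.2 3.165
vertex 1.793 -3.378 2.747
vertex 2.165 -4.509 3.057
endloop
endfacet
facet normal 0.470 0.607 -0.641
outer loop
vertex 1.793 -3.378 2.747
vertex 2.075 -2.618 3.673
vertex 2.842 -3.531 3.371
endloop
endfacet
facet normal 0.611 -0.218 0.761
outer loop
vertex 2.677 -4.448 4.175
vertex 2.621 -3.28 4.555
vertex 1.807 -4.102 4.973
endloop
endfacet
facet normal 0.218 -0.786 0.579
outer loop
vertex 2.677 -4.448 4.175
vertex 1.807 -4.102 4.973
vertex 1.525 -4.862 4.047
endloop
endfacet
facet normal 0.347 -0.932 -0.108
outer loop
vertex 2.677 -4.448 4.175
vertex 1.525 -4.862 4.047
vertex 2.165 -4.509 3.057
endloop
endfacet
facet normal 0.819 -0.454 -0.350
outer loop
vertex 2.677 -4.448 4.175
vertex 2.165 -4.509 3.057
vertex 2.842 -3.531 3.371
endloop
endfacet
facet normal 0.982 -0.013 0.186
outer loop
vertex 2.677 -4.448 4.175
vertex 2.842 -3.531 3.371
vertex 2.621 -3.28 4.555
endloop
endfacet
facet normal 0.166 0.311 0.936
outer loop
vertex 1.807 -4.102 4.973
vertex 2.621 -3.28 4.555
vertex 1.435 -2.971 4.663
endloop
endfacet
facet normal -0.470 -0.607 0.641
outer loop
vertex 1.525 -4.862 4.047
vertex 1.807 -4.102 4.973
vertex 0.758 -3.949 4.349
endloop
endfacet
facet normal -0.262 -0.843 -0.470
outer loop
vertex 2.165 -4.509 3.057
vertex 1.525 -4.862 4.047
vertex 0.979 -4.2 3.165
endloop
endfacet
facet normal 0.502 -0.071 -0.862
outer loop
vertex 2.842 -3.531 3.371
vertex 2.165 -4.509 3.057
vertex 1.793 -3.378 2.747
endloop
endfacet
facet normal 0.767 0.642 0.007
outer loop
vertex 2.621 -3.28 4.555
vertex 2.842 -3.531 3.371
vertex 2.075 -2.618 3.673
endloop
endfacet
facet normal -0.962 0.241 0.131
outer loop
vertex -2.815 -1.962 0.686
vertex -2.641 -0.786 -0.196
vertex -3.018 -2.419 0.036
endloop
endfacet
facet normal -0.118 -0.795 0.596
outer loop
vertex -0.959 -2.934 -0.244
vertex -2.815 -1.962 0.686
vertex -3.018 -2.419 0.036
endloop
endfacet
facet normal -0.962 0.240 0.130
outer loop
vertex -3.018 -2.419 0.036
vertex -2.641 -0.786 -0.196
vertex -2.843 -1.244 -0.846
endloop
endfacet
facet normal -0.247 -0.558 -0.792
outer loop
vertex -2.843 -1.244 -0.846
vertex -0.959 -2.934 -0.244
vertex -3.018 -2.419 0.036
endloop
endfacet
facet normal 0.247 0.558 0.792
outer loop
vertex -2.815 -1.962 0.686
vertex -0.582 -1.301 -0.476
vertex -2.641 -0.786 -0.196
endloop
endfacet
facet normal -0.117 -0.794 0.596
outer loop
vertex -0.757 -2.476 0.406
vertex -2.815 -1.962 0.686
vertex -0.959 -2.934 -0.244
endloop
endfacet
facet normal 0.247 0.558 0.792
outer loop
vertex -0.757 -2.476 0.406
vertex -0.582 -1.301 -0.476
vertex -2.815 -1.962 0.686
endloop
endfacet
facet normal 0.118 0.794 -0.596
outer loop
vertex -2.641 -0.786 -0.196
vertex -0.582 -1.301 -0.476
vertex -2.843 -1.244 -0.846
endloop
endfacet
facet normal -0.247 -0.558 -0.792
outer loop
vertex -0.785 -1.758 -1.126
vertex -0.959 -2.934 -0.244
vertex -2.843 -1.244 -0.846
endloop
endfacet
facet normal 0.117 0.795 -0.595
outer loop
vertex -2.843 -1.244 -0.846
vertex -0.582 -1.301 -0.476
vertex -0.785 -1.758 -1.126
endloop
endfacet
facet normal 0.962 -0.240 -0.130
outer loop
vertex -0.785 -1.758 -1.126
vertex -0.757 -2.476 0.406
vertex -0.959 -2.934 -0.244
endloop
endfacet
facet normal 0.962 -0.241 -0.131
outer loop
vertex -0.582 -1.301 -0.476
vertex -0.757 -2.476 0.406
vertex -0.785 -1.758 -1.126
endloop
endfacet

endsolid


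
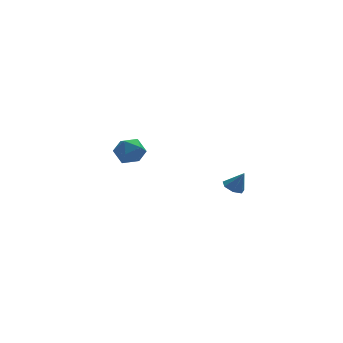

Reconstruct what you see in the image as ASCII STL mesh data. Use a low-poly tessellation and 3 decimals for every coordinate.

solid 
facet normal 0.303 -0.160 0.940
outer loop
vertex -0.233 4.254 -2.098
vertex -1.064 3.773 -1.912
vertex -0.283 3.288 -2.246
endloop
endfacet
facet normal 0.860 -0.120 0.496
outer loop
vertex -0.233 4.254 -2.098
vertex -0.283 3.288 -2.246
vertex 0.172 3.86 -2.896
endloop
endfacet
facet normal 0.840 0.514 0.172
outer loop
vertex -0.233 4.254 -2.098
vertex 0.172 3.86 -2.896
vertex -0.327 4.698 -2.964
endloop
endfacet
facet normal 0.270 0.868 0.416
outer loop
vertex -0.233 4.254 -2.098
vertex -0.327 4.698 -2.964
vertex -1.091 4.644 -2.356
endloop
endfacet
facet normal -0.062 0.452 0.890
outer loop
vertex -0.233 4.254 -2.098
vertex -1.091 4.644 -2.356
vertex -1.064 3.773 -1.912
endloop
endfacet
facet normal 0.781 -0.625 -0.004
outer loop
vertex 0.172 3.86 -2.896
vertex -0.283 3.288 -2.246
vertex -0.409 3.136 -3.204
endloop
endfacet
facet normal -0.122 -0.688 0.715
outer loop
vertex -0.283 3.288 -2.246
vertex -1.064 3.773 -1.912
vertex -1.173 3.082 -2.596
endloop
endfacet
facet normal -0.712 0.301 0.634
outer loop
vertex -1.064 3.773 -1.912
vertex -1.091 4.644 -2.356
vertex -1.672 3.92 -2.664
endloop
endfacet
facet normal -0.174 0.976 -0.132
outer loop
vertex -1.091 4.644 -2.356
vertex -0.327 4.698 -2.964
vertex -1.217 4.492 -3.314
endloop
endfacet
facet normal 0.749 0.403 -0.526
outer loop
vertex -0.327 4.698 -2.964
vertex 0.172 3.86 -2.896
vertex -0.436 4.007 -3.648
endloop
endfacet
facet normal -0.270 -0.868 -0.416
outer loop
vertex -1.267 3.526 -3.462
vertex -0.409 3.136 -3.204
vertex -1.173 3.082 -2.596
endloop
endfacet
facet normal -0.840 -0.514 -0.172
outer loop
vertex -1.267 3.526 -3.462
vertex -1.173 3.082 -2.596
vertex -1.672 3.92 -2.664
endloop
endfacet
facet normal -0.860 0.120 -0.496
outer loop
vertex -1.267 3.526 -3.462
vertex -1.672 3.92 -2.664
vertex -1.217 4.492 -3.314
endloop
endfacet
facet normal -0.303 0.160 -0.940
outer loop
vertex -1.267 3.526 -3.462
vertex -1.217 4.492 -3.314
vertex -0.436 4.007 -3.648
endloop
endfacet
facet normal 0.062 -0.452 -0.890
outer loop
vertex -1.267 3.526 -3.462
vertex -0.436 4.007 -3.648
vertex -0.409 3.136 -3.204
endloop
endfacet
facet normal 0.174 -0.976 0.132
outer loop
vertex -1.173 3.082 -2.596
vertex -0.409 3.136 -3.204
vertex -0.283 3.288 -2.246
endloop
endfacet
facet normal -0.749 -0.403 0.526
outer loop
vertex -1.672 3.92 -2.664
vertex -1.173 3.082 -2.596
vertex -1.064 3.773 -1.912
endloop
endfacet
facet normal -0.781 0.625 0.004
outer loop
vertex -1.217 4.492 -3.314
vertex -1.672 3.92 -2.664
vertex -1.091 4.644 -2.356
endloop
endfacet
facet normal 0.122 0.688 -0.715
outer loop
vertex -0.436 4.007 -3.648
vertex -1.217 4.492 -3.314
vertex -0.327 4.698 -2.964
endloop
endfacet
facet normal 0.712 -0.301 -0.634
outer loop
vertex -0.409 3.136 -3.204
vertex -0.436 4.007 -3.648
vertex 0.172 3.86 -2.896
endloop
endfacet
facet normal -0.440 0.154 -0.885
outer loop
vertex 3.537 -3.506 -2.387
vertex 2.975 -3.48 -2.103
vertex 3.377 -3.01 -2.221
endloop
endfacet
facet normal 0.956 0.284 0.071
outer loop
vertex 3.537 -3.506 -2.387
vertex 3.377 -3.01 -2.221
vertex 3.485 -3.66 -1.077
endloop
endfacet
facet normal -0.441 0.155 -0.884
outer loop
vertex 3.377 -3.01 -2.221
vertex 2.975 -3.48 -2.103
vertex 2.915 -2.868 -1.966
endloop
endfacet
facet normal 0.465 0.788 0.404
outer loop
vertex 3.377 -3.01 -2.221
vertex 2.915 -2.868 -1.966
vertex 3.485 -3.66 -1.077
endloop
endfacet
facet normal -0.439 0.155 -0.885
outer loop
vertex 2.915 -2.868 -1.966
vertex 2.975 -3.48 -2.103
vertex 2.497 -3.188 -1.815
endloop
endfacet
facet normal -0.233 0.647 0.726
outer loop
vertex 2.915 -2.868 -1.966
vertex 2.497 -3.188 -1.815
vertex 3.485 -3.66 -1.077
endloop
endfacet
facet normal -0.440 0.153 -0.885
outer loop
vertex 2.497 -3.188 -1.815
vertex 2.975 -3.48 -2.103
vertex 2.44 -3.727 -1.88
endloop
endfacet
facet normal -0.608 -0.031 0.794
outer loop
vertex 2.497 -3.188 -1.815
vertex 2.44 -3.727 -1.88
vertex 3.485 -3.66 -1.077
endloop
endfacet
facet normal -0.440 0.155 -0.884
outer loop
vertex 2.44 -3.727 -1.88
vertex 2.975 -3.48 -2.103
vertex 2.785 -4.081 -2.114
endloop
endfacet
facet normal -0.380 -0.739 0.557
outer loop
vertex 2.44 -3.727 -1.88
vertex 2.785 -4.081 -2.114
vertex 3.485 -3.66 -1.077
endloop
endfacet
facet normal -0.439 0.155 -0.885
outer loop
vertex 2.785 -4.081 -2.114
vertex 2.975 -3.48 -2.103
vertex 3.274 -3.982 -2.339
endloop
endfacet
facet normal 0.279 -0.941 0.193
outer loop
vertex 2.785 -4.081 -2.114
vertex 3.274 -3.982 -2.339
vertex 3.485 -3.66 -1.077
endloop
endfacet
facet normal -0.440 0.154 -0.885
outer loop
vertex 3.274 -3.982 -2.339
vertex 2.975 -3.48 -2.103
vertex 3.537 -3.506 -2.387
endloop
endfacet
facet normal 0.874 -0.485 -0.022
outer loop
vertex 3.274 -3.982 -2.339
vertex 3.537 -3.506 -2.387
vertex 3.485 -3.66 -1.077
endloop
endfacet

endsolid


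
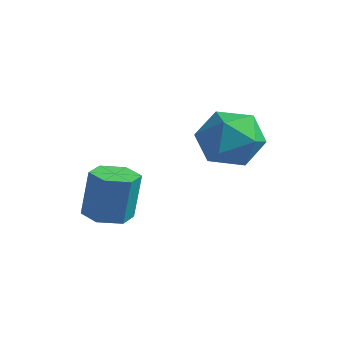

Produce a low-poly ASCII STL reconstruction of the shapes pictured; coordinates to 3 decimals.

solid 
facet normal -0.832 0.473 0.289
outer loop
vertex 1.209 0.464 2.167
vertex 1.545 0.467 3.13
vertex 1.771 1.244 2.509
endloop
endfacet
facet normal -0.661 0.645 -0.384
outer loop
vertex 1.209 0.464 2.167
vertex 1.771 1.244 2.509
vertex 1.94 0.863 1.578
endloop
endfacet
facet normal -0.641 0.042 -0.767
outer loop
vertex 1.209 0.464 2.167
vertex 1.94 0.863 1.578
vertex 1.818 -0.149 1.624
endloop
endfacet
facet normal -0.800 -0.501 -0.332
outer loop
vertex 1.209 0.464 2.167
vertex 1.818 -0.149 1.624
vertex 1.573 -0.393 2.583
endloop
endfacet
facet normal -0.918 -0.234 0.321
outer loop
vertex 1.209 0.464 2.167
vertex 1.573 -0.393 2.583
vertex 1.545 0.467 3.13
endloop
endfacet
facet normal -0.005 0.925 -0.380
outer loop
vertex 1.94 0.863 1.578
vertex 1.771 1.244 2.509
vertex 2.727 1.113 2.177
endloop
endfacet
facet normal -0.282 0.648 0.708
outer loop
vertex 1.771 1.244 2.509
vertex 1.545 0.467 3.13
vertex 2.482 0.869 3.136
endloop
endfacet
facet normal -0.420 -0.497 0.759
outer loop
vertex 1.545 0.467 3.13
vertex 1.573 -0.393 2.583
vertex 2.36 -0.143 3.182
endloop
endfacet
facet normal -0.229 -0.928 -0.295
outer loop
vertex 1.573 -0.393 2.583
vertex 1.818 -0.149 1.624
vertex 2.529 -0.524 2.251
endloop
endfacet
facet normal 0.027 -0.049 -0.998
outer loop
vertex 1.818 -0.149 1.624
vertex 1.94 0.863 1.578
vertex 2.755 0.253 1.63
endloop
endfacet
facet normal 0.800 0.501 0.332
outer loop
vertex 3.091 0.256 2.593
vertex 2.727 1.113 2.177
vertex 2.482 0.869 3.136
endloop
endfacet
facet normal 0.641 -0.042 0.767
outer loop
vertex 3.091 0.256 2.593
vertex 2.482 0.869 3.136
vertex 2.36 -0.143 3.182
endloop
endfacet
facet normal 0.661 -0.645 0.384
outer loop
vertex 3.091 0.256 2.593
vertex 2.36 -0.143 3.182
vertex 2.529 -0.524 2.251
endloop
endfacet
facet normal 0.832 -0.473 -0.289
outer loop
vertex 3.091 0.256 2.593
vertex 2.529 -0.524 2.251
vertex 2.755 0.253 1.63
endloop
endfacet
facet normal 0.918 0.234 -0.321
outer loop
vertex 3.091 0.256 2.593
vertex 2.755 0.253 1.63
vertex 2.727 1.113 2.177
endloop
endfacet
facet normal 0.229 0.928 0.295
outer loop
vertex 2.482 0.869 3.136
vertex 2.727 1.113 2.177
vertex 1.771 1.244 2.509
endloop
endfacet
facet normal -0.027 0.049 0.998
outer loop
vertex 2.36 -0.143 3.182
vertex 2.482 0.869 3.136
vertex 1.545 0.467 3.13
endloop
endfacet
facet normal 0.005 -0.925 0.380
outer loop
vertex 2.529 -0.524 2.251
vertex 2.36 -0.143 3.182
vertex 1.573 -0.393 2.583
endloop
endfacet
facet normal 0.282 -0.648 -0.708
outer loop
vertex 2.755 0.253 1.63
vertex 2.529 -0.524 2.251
vertex 1.818 -0.149 1.624
endloop
endfacet
facet normal 0.420 0.497 -0.759
outer loop
vertex 2.727 1.113 2.177
vertex 2.755 0.253 1.63
vertex 1.94 0.863 1.578
endloop
endfacet
facet normal -0.072 -0.136 -0.988
outer loop
vertex 0.851 -1.893 -0.1
vertex 0.417 -2.42 0.004
vertex 0.171 -1.779 -0.066
endloop
endfacet
facet normal 0.157 0.977 -0.145
outer loop
vertex 0.851 -1.893 -0.1
vertex 0.171 -1.779 -0.066
vertex 0.956 -1.694 1.352
endloop
endfacet
facet normal 0.158 0.977 -0.146
outer loop
vertex 0.956 -1.694 1.352
vertex 0.171 -1.779 -0.066
vertex 0.277 -1.579 1.386
endloop
endfacet
facet normal 0.072 0.136 0.988
outer loop
vertex 0.956 -1.694 1.352
vertex 0.277 -1.579 1.386
vertex 0.523 -2.22 1.456
endloop
endfacet
facet normal -0.071 -0.135 -0.988
outer loop
vertex 0.171 -1.779 -0.066
vertex 0.417 -2.42 0.004
vertex -0.262 -2.306 0.037
endloop
endfacet
facet normal -0.775 0.631 -0.030
outer loop
vertex 0.171 -1.779 -0.066
vertex -0.262 -2.306 0.037
vertex 0.277 -1.579 1.386
endloop
endfacet
facet normal -0.775 0.632 -0.031
outer loop
vertex 0.277 -1.579 1.386
vertex -0.262 -2.306 0.037
vertex -0.157 -2.106 1.49
endloop
endfacet
facet normal 0.072 0.136 0.988
outer loop
vertex 0.277 -1.579 1.386
vertex -0.157 -2.106 1.49
vertex 0.523 -2.22 1.456
endloop
endfacet
facet normal -0.071 -0.137 -0.988
outer loop
vertex -0.262 -2.306 0.037
vertex 0.417 -2.42 0.004
vertex -0.016 -2.946 0.108
endloop
endfacet
facet normal -0.931 -0.345 0.115
outer loop
vertex -0.262 -2.306 0.037
vertex -0.016 -2.946 0.108
vertex -0.157 -2.106 1.49
endloop
endfacet
facet normal -0.932 -0.345 0.115
outer loop
vertex -0.157 -2.106 1.49
vertex -0.016 -2.946 0.108
vertex 0.089 -2.747 1.56
endloop
endfacet
facet normal 0.072 0.136 0.988
outer loop
vertex -0.157 -2.106 1.49
vertex 0.089 -2.747 1.56
vertex 0.523 -2.22 1.456
endloop
endfacet
facet normal -0.072 -0.136 -0.988
outer loop
vertex -0.016 -2.946 0.108
vertex 0.417 -2.42 0.004
vertex 0.663 -3.061 0.074
endloop
endfacet
facet normal -0.158 -0.977 0.145
outer loop
vertex -0.016 -2.946 0.108
vertex 0.663 -3.061 0.074
vertex 0.089 -2.747 1.56
endloop
endfacet
facet normal -0.156 -0.977 0.146
outer loop
vertex 0.089 -2.747 1.56
vertex 0.663 -3.061 0.074
vertex 0.769 -2.861 1.526
endloop
endfacet
facet normal 0.072 0.136 0.988
outer loop
vertex 0.089 -2.747 1.56
vertex 0.769 -2.861 1.526
vertex 0.523 -2.22 1.456
endloop
endfacet
facet normal -0.072 -0.136 -0.988
outer loop
vertex 0.663 -3.061 0.074
vertex 0.417 -2.42 0.004
vertex 1.097 -2.534 -0.03
endloop
endfacet
facet normal 0.775 -0.632 0.030
outer loop
vertex 0.663 -3.061 0.074
vertex 1.097 -2.534 -0.03
vertex 0.769 -2.861 1.526
endloop
endfacet
facet normal 0.775 -0.631 0.031
outer loop
vertex 0.769 -2.861 1.526
vertex 1.097 -2.534 -0.03
vertex 1.202 -2.334 1.423
endloop
endfacet
facet normal 0.071 0.135 0.988
outer loop
vertex 0.769 -2.861 1.526
vertex 1.202 -2.334 1.423
vertex 0.523 -2.22 1.456
endloop
endfacet
facet normal -0.072 -0.136 -0.988
outer loop
vertex 1.097 -2.534 -0.03
vertex 0.417 -2.42 0.004
vertex 0.851 -1.893 -0.1
endloop
endfacet
facet normal 0.932 0.345 -0.115
outer loop
vertex 1.097 -2.534 -0.03
vertex 0.851 -1.893 -0.1
vertex 1.202 -2.334 1.423
endloop
endfacet
facet normal 0.931 0.345 -0.115
outer loop
vertex 1.202 -2.334 1.423
vertex 0.851 -1.893 -0.1
vertex 0.956 -1.694 1.352
endloop
endfacet
facet normal 0.071 0.137 0.988
outer loop
vertex 1.202 -2.334 1.423
vertex 0.956 -1.694 1.352
vertex 0.523 -2.22 1.456
endloop
endfacet

endsolid


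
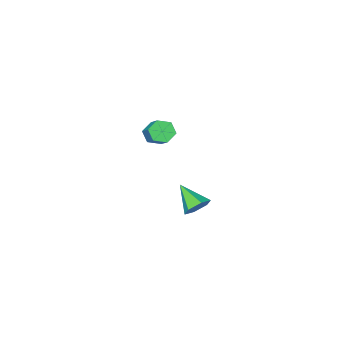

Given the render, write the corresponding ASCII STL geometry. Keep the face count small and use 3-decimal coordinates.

solid 
facet normal -0.077 0.823 -0.563
outer loop
vertex -0.692 -1.334 -4.674
vertex -1.425 -1.077 -4.198
vertex -0.594 -0.817 -3.931
endloop
endfacet
facet normal 0.948 -0.307 0.088
outer loop
vertex -0.692 -1.334 -4.674
vertex -0.594 -0.817 -3.931
vertex -1.275 -2.683 -3.102
endloop
endfacet
facet normal -0.077 0.824 -0.562
outer loop
vertex -0.594 -0.817 -3.931
vertex -1.425 -1.077 -4.198
vertex -1.327 -0.561 -3.455
endloop
endfacet
facet normal 0.574 0.148 0.805
outer loop
vertex -0.594 -0.817 -3.931
vertex -1.327 -0.561 -3.455
vertex -1.275 -2.683 -3.102
endloop
endfacet
facet normal -0.076 0.824 -0.562
outer loop
vertex -1.327 -0.561 -3.455
vertex -1.425 -1.077 -4.198
vertex -2.157 -0.82 -3.722
endloop
endfacet
facet normal -0.344 0.146 0.928
outer loop
vertex -1.327 -0.561 -3.455
vertex -2.157 -0.82 -3.722
vertex -1.275 -2.683 -3.102
endloop
endfacet
facet normal -0.077 0.823 -0.563
outer loop
vertex -2.157 -0.82 -3.722
vertex -1.425 -1.077 -4.198
vertex -2.255 -1.337 -4.465
endloop
endfacet
facet normal -0.890 -0.310 0.333
outer loop
vertex -2.157 -0.82 -3.722
vertex -2.255 -1.337 -4.465
vertex -1.275 -2.683 -3.102
endloop
endfacet
facet normal -0.077 0.824 -0.562
outer loop
vertex -2.255 -1.337 -4.465
vertex -1.425 -1.077 -4.198
vertex -1.523 -1.593 -4.941
endloop
endfacet
facet normal -0.517 -0.765 -0.384
outer loop
vertex -2.255 -1.337 -4.465
vertex -1.523 -1.593 -4.941
vertex -1.275 -2.683 -3.102
endloop
endfacet
facet normal -0.076 0.824 -0.562
outer loop
vertex -1.523 -1.593 -4.941
vertex -1.425 -1.077 -4.198
vertex -0.692 -1.334 -4.674
endloop
endfacet
facet normal 0.401 -0.763 -0.507
outer loop
vertex -1.523 -1.593 -4.941
vertex -0.692 -1.334 -4.674
vertex -1.275 -2.683 -3.102
endloop
endfacet
facet normal -0.299 -0.757 -0.582
outer loop
vertex 1.69 -1.573 2.275
vertex 1.035 -1.662 2.727
vertex 1.022 -1.171 2.095
endloop
endfacet
facet normal 0.462 0.418 -0.782
outer loop
vertex 1.69 -1.573 2.275
vertex 1.022 -1.171 2.095
vertex 2.299 -0.029 3.461
endloop
endfacet
facet normal 0.462 0.418 -0.782
outer loop
vertex 2.299 -0.029 3.461
vertex 1.022 -1.171 2.095
vertex 1.631 0.373 3.281
endloop
endfacet
facet normal 0.299 0.757 0.581
outer loop
vertex 2.299 -0.029 3.461
vertex 1.631 0.373 3.281
vertex 1.645 -0.118 3.913
endloop
endfacet
facet normal -0.299 -0.757 -0.582
outer loop
vertex 1.022 -1.171 2.095
vertex 1.035 -1.662 2.727
vertex 0.367 -1.26 2.547
endloop
endfacet
facet normal -0.492 0.644 -0.586
outer loop
vertex 1.022 -1.171 2.095
vertex 0.367 -1.26 2.547
vertex 1.631 0.373 3.281
endloop
endfacet
facet normal -0.492 0.644 -0.585
outer loop
vertex 1.631 0.373 3.281
vertex 0.367 -1.26 2.547
vertex 0.977 0.284 3.733
endloop
endfacet
facet normal 0.299 0.757 0.581
outer loop
vertex 1.631 0.373 3.281
vertex 0.977 0.284 3.733
vertex 1.645 -0.118 3.913
endloop
endfacet
facet normal -0.299 -0.757 -0.581
outer loop
vertex 0.367 -1.26 2.547
vertex 1.035 -1.662 2.727
vertex 0.381 -1.751 3.179
endloop
endfacet
facet normal -0.954 0.226 0.197
outer loop
vertex 0.367 -1.26 2.547
vertex 0.381 -1.751 3.179
vertex 0.977 0.284 3.733
endloop
endfacet
facet normal -0.954 0.226 0.195
outer loop
vertex 0.977 0.284 3.733
vertex 0.381 -1.751 3.179
vertex 0.99 -0.207 4.365
endloop
endfacet
facet normal 0.299 0.757 0.582
outer loop
vertex 0.977 0.284 3.733
vertex 0.99 -0.207 4.365
vertex 1.645 -0.118 3.913
endloop
endfacet
facet normal -0.299 -0.757 -0.581
outer loop
vertex 0.381 -1.751 3.179
vertex 1.035 -1.662 2.727
vertex 1.049 -2.153 3.359
endloop
endfacet
facet normal -0.462 -0.418 0.782
outer loop
vertex 0.381 -1.751 3.179
vertex 1.049 -2.153 3.359
vertex 0.99 -0.207 4.365
endloop
endfacet
facet normal -0.462 -0.418 0.782
outer loop
vertex 0.99 -0.207 4.365
vertex 1.049 -2.153 3.359
vertex 1.658 -0.609 4.545
endloop
endfacet
facet normal 0.299 0.757 0.582
outer loop
vertex 0.99 -0.207 4.365
vertex 1.658 -0.609 4.545
vertex 1.645 -0.118 3.913
endloop
endfacet
facet normal -0.299 -0.757 -0.581
outer loop
vertex 1.049 -2.153 3.359
vertex 1.035 -1.662 2.727
vertex 1.703 -2.064 2.907
endloop
endfacet
facet normal 0.492 -0.644 0.586
outer loop
vertex 1.049 -2.153 3.359
vertex 1.703 -2.064 2.907
vertex 1.658 -0.609 4.545
endloop
endfacet
facet normal 0.492 -0.644 0.586
outer loop
vertex 1.658 -0.609 4.545
vertex 1.703 -2.064 2.907
vertex 2.313 -0.52 4.093
endloop
endfacet
facet normal 0.299 0.757 0.582
outer loop
vertex 1.658 -0.609 4.545
vertex 2.313 -0.52 4.093
vertex 1.645 -0.118 3.913
endloop
endfacet
facet normal -0.299 -0.757 -0.582
outer loop
vertex 1.703 -2.064 2.907
vertex 1.035 -1.662 2.727
vertex 1.69 -1.573 2.275
endloop
endfacet
facet normal 0.954 -0.227 -0.196
outer loop
vertex 1.703 -2.064 2.907
vertex 1.69 -1.573 2.275
vertex 2.313 -0.52 4.093
endloop
endfacet
facet normal 0.954 -0.226 -0.196
outer loop
vertex 2.313 -0.52 4.093
vertex 1.69 -1.573 2.275
vertex 2.299 -0.029 3.461
endloop
endfacet
facet normal 0.299 0.757 0.581
outer loop
vertex 2.313 -0.52 4.093
vertex 2.299 -0.029 3.461
vertex 1.645 -0.118 3.913
endloop
endfacet

endsolid


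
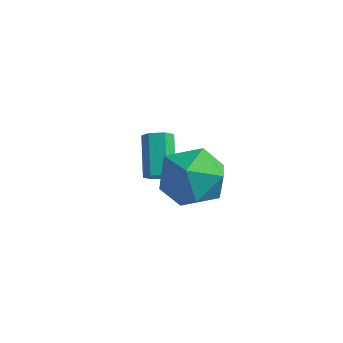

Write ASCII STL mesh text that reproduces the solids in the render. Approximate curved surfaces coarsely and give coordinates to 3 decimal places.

solid 
facet normal 0.462 -0.593 -0.660
outer loop
vertex -0.806 1.475 -3.238
vertex -1.172 1.584 -3.592
vertex -0.745 1.88 -3.559
endloop
endfacet
facet normal 0.879 0.207 0.429
outer loop
vertex -0.806 1.475 -3.238
vertex -0.745 1.88 -3.559
vertex -1.563 2.447 -2.155
endloop
endfacet
facet normal 0.879 0.207 0.429
outer loop
vertex -1.563 2.447 -2.155
vertex -0.745 1.88 -3.559
vertex -1.502 2.852 -2.476
endloop
endfacet
facet normal -0.461 0.593 0.660
outer loop
vertex -1.563 2.447 -2.155
vertex -1.502 2.852 -2.476
vertex -1.928 2.556 -2.508
endloop
endfacet
facet normal 0.461 -0.592 -0.661
outer loop
vertex -0.745 1.88 -3.559
vertex -1.172 1.584 -3.592
vertex -1.111 1.989 -3.912
endloop
endfacet
facet normal 0.541 0.778 -0.320
outer loop
vertex -0.745 1.88 -3.559
vertex -1.111 1.989 -3.912
vertex -1.502 2.852 -2.476
endloop
endfacet
facet normal 0.541 0.777 -0.320
outer loop
vertex -1.502 2.852 -2.476
vertex -1.111 1.989 -3.912
vertex -1.867 2.961 -2.829
endloop
endfacet
facet normal -0.461 0.593 0.660
outer loop
vertex -1.502 2.852 -2.476
vertex -1.867 2.961 -2.829
vertex -1.928 2.556 -2.508
endloop
endfacet
facet normal 0.462 -0.592 -0.661
outer loop
vertex -1.111 1.989 -3.912
vertex -1.172 1.584 -3.592
vertex -1.537 1.693 -3.945
endloop
endfacet
facet normal -0.338 0.571 -0.748
outer loop
vertex -1.111 1.989 -3.912
vertex -1.537 1.693 -3.945
vertex -1.867 2.961 -2.829
endloop
endfacet
facet normal -0.338 0.571 -0.748
outer loop
vertex -1.867 2.961 -2.829
vertex -1.537 1.693 -3.945
vertex -2.294 2.665 -2.862
endloop
endfacet
facet normal -0.462 0.593 0.660
outer loop
vertex -1.867 2.961 -2.829
vertex -2.294 2.665 -2.862
vertex -1.928 2.556 -2.508
endloop
endfacet
facet normal 0.461 -0.593 -0.660
outer loop
vertex -1.537 1.693 -3.945
vertex -1.172 1.584 -3.592
vertex -1.598 1.288 -3.624
endloop
endfacet
facet normal -0.879 -0.207 -0.429
outer loop
vertex -1.537 1.693 -3.945
vertex -1.598 1.288 -3.624
vertex -2.294 2.665 -2.862
endloop
endfacet
facet normal -0.879 -0.207 -0.429
outer loop
vertex -2.294 2.665 -2.862
vertex -1.598 1.288 -3.624
vertex -2.355 2.26 -2.541
endloop
endfacet
facet normal -0.462 0.593 0.660
outer loop
vertex -2.294 2.665 -2.862
vertex -2.355 2.26 -2.541
vertex -1.928 2.556 -2.508
endloop
endfacet
facet normal 0.461 -0.593 -0.660
outer loop
vertex -1.598 1.288 -3.624
vertex -1.172 1.584 -3.592
vertex -1.233 1.179 -3.271
endloop
endfacet
facet normal -0.541 -0.778 0.320
outer loop
vertex -1.598 1.288 -3.624
vertex -1.233 1.179 -3.271
vertex -2.355 2.26 -2.541
endloop
endfacet
facet normal -0.541 -0.778 0.321
outer loop
vertex -2.355 2.26 -2.541
vertex -1.233 1.179 -3.271
vertex -1.989 2.151 -2.188
endloop
endfacet
facet normal -0.461 0.592 0.661
outer loop
vertex -2.355 2.26 -2.541
vertex -1.989 2.151 -2.188
vertex -1.928 2.556 -2.508
endloop
endfacet
facet normal 0.462 -0.593 -0.660
outer loop
vertex -1.233 1.179 -3.271
vertex -1.172 1.584 -3.592
vertex -0.806 1.475 -3.238
endloop
endfacet
facet normal 0.338 -0.571 0.748
outer loop
vertex -1.233 1.179 -3.271
vertex -0.806 1.475 -3.238
vertex -1.989 2.151 -2.188
endloop
endfacet
facet normal 0.338 -0.570 0.748
outer loop
vertex -1.989 2.151 -2.188
vertex -0.806 1.475 -3.238
vertex -1.563 2.447 -2.155
endloop
endfacet
facet normal -0.462 0.592 0.661
outer loop
vertex -1.989 2.151 -2.188
vertex -1.563 2.447 -2.155
vertex -1.928 2.556 -2.508
endloop
endfacet
facet normal -0.210 0.948 -0.239
outer loop
vertex 1.459 -0.155 -1.395
vertex 0.983 0.008 -0.33
vertex 2.129 0.218 -0.502
endloop
endfacet
facet normal 0.374 0.722 -0.582
outer loop
vertex 1.459 -0.155 -1.395
vertex 2.129 0.218 -0.502
vertex 2.54 -0.596 -1.247
endloop
endfacet
facet normal 0.194 0.151 -0.969
outer loop
vertex 1.459 -0.155 -1.395
vertex 2.54 -0.596 -1.247
vertex 1.649 -1.308 -1.536
endloop
endfacet
facet normal -0.501 0.023 -0.865
outer loop
vertex 1.459 -0.155 -1.395
vertex 1.649 -1.308 -1.536
vertex 0.686 -0.935 -0.969
endloop
endfacet
facet normal -0.749 0.517 -0.414
outer loop
vertex 1.459 -0.155 -1.395
vertex 0.686 -0.935 -0.969
vertex 0.983 0.008 -0.33
endloop
endfacet
facet normal 0.851 0.516 -0.094
outer loop
vertex 2.54 -0.596 -1.247
vertex 2.129 0.218 -0.502
vertex 2.734 -0.705 -0.091
endloop
endfacet
facet normal -0.092 0.882 0.462
outer loop
vertex 2.129 0.218 -0.502
vertex 0.983 0.008 -0.33
vertex 1.771 -0.332 0.476
endloop
endfacet
facet normal -0.967 0.183 0.179
outer loop
vertex 0.983 0.008 -0.33
vertex 0.686 -0.935 -0.969
vertex 0.88 -1.044 0.187
endloop
endfacet
facet normal -0.563 -0.615 -0.552
outer loop
vertex 0.686 -0.935 -0.969
vertex 1.649 -1.308 -1.536
vertex 1.291 -1.858 -0.558
endloop
endfacet
facet normal 0.560 -0.409 -0.720
outer loop
vertex 1.649 -1.308 -1.536
vertex 2.54 -0.596 -1.247
vertex 2.437 -1.648 -0.73
endloop
endfacet
facet normal 0.501 -0.023 0.865
outer loop
vertex 1.961 -1.485 0.335
vertex 2.734 -0.705 -0.091
vertex 1.771 -0.332 0.476
endloop
endfacet
facet normal -0.194 -0.151 0.969
outer loop
vertex 1.961 -1.485 0.335
vertex 1.771 -0.332 0.476
vertex 0.88 -1.044 0.187
endloop
endfacet
facet normal -0.374 -0.722 0.582
outer loop
vertex 1.961 -1.485 0.335
vertex 0.88 -1.044 0.187
vertex 1.291 -1.858 -0.558
endloop
endfacet
facet normal 0.210 -0.948 0.239
outer loop
vertex 1.961 -1.485 0.335
vertex 1.291 -1.858 -0.558
vertex 2.437 -1.648 -0.73
endloop
endfacet
facet normal 0.749 -0.517 0.414
outer loop
vertex 1.961 -1.485 0.335
vertex 2.437 -1.648 -0.73
vertex 2.734 -0.705 -0.091
endloop
endfacet
facet normal 0.563 0.615 0.552
outer loop
vertex 1.771 -0.332 0.476
vertex 2.734 -0.705 -0.091
vertex 2.129 0.218 -0.502
endloop
endfacet
facet normal -0.560 0.409 0.720
outer loop
vertex 0.88 -1.044 0.187
vertex 1.771 -0.332 0.476
vertex 0.983 0.008 -0.33
endloop
endfacet
facet normal -0.851 -0.516 0.094
outer loop
vertex 1.291 -1.858 -0.558
vertex 0.88 -1.044 0.187
vertex 0.686 -0.935 -0.969
endloop
endfacet
facet normal 0.092 -0.882 -0.462
outer loop
vertex 2.437 -1.648 -0.73
vertex 1.291 -1.858 -0.558
vertex 1.649 -1.308 -1.536
endloop
endfacet
facet normal 0.967 -0.183 -0.179
outer loop
vertex 2.734 -0.705 -0.091
vertex 2.437 -1.648 -0.73
vertex 2.54 -0.596 -1.247
endloop
endfacet

endsolid
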